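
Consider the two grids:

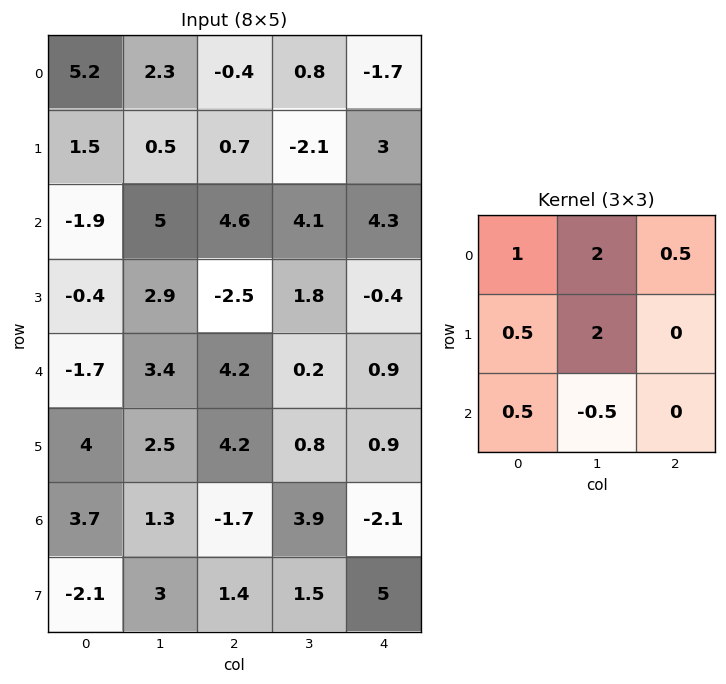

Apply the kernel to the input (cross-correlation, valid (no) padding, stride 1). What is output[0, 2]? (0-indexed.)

-3.25

The receptive field on the input at this output position is [-0.4 0.8 -1.7 / 0.7 -2.1 3 / 4.6 4.1 4.3]. Elementwise product with the kernel and sum: -0.4·1 + 0.8·2 + -1.7·0.5 + 0.7·0.5 + -2.1·2 + 4.6·0.5 + 4.1·-0.5.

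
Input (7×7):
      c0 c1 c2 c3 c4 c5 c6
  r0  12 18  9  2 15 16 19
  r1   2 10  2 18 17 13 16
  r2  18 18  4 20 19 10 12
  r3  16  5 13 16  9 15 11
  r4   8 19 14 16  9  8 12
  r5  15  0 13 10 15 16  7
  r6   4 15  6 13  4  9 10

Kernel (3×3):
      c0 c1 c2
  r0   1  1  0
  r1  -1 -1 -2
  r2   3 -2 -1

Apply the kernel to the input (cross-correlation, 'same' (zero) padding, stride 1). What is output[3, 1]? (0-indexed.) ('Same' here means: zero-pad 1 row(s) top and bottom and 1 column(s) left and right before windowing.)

-39

The receptive field on the zero-padded input at this output position is [18 18 4 / 16 5 13 / 8 19 14]. Elementwise product with the kernel and sum: 18·1 + 18·1 + 16·-1 + 5·-1 + 13·-2 + 8·3 + 19·-2 + 14·-1.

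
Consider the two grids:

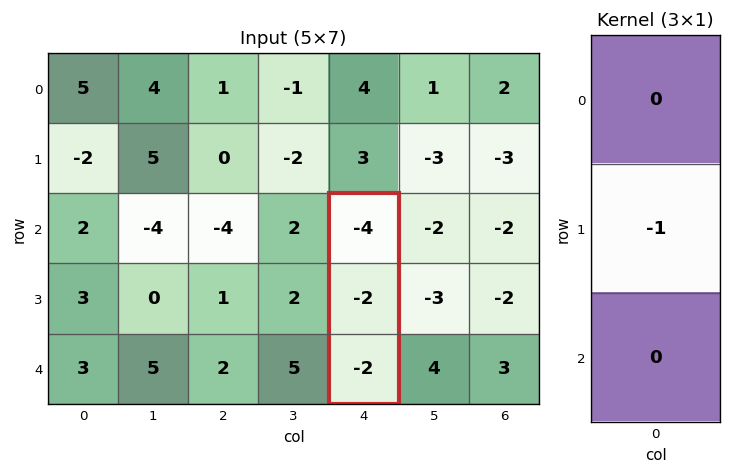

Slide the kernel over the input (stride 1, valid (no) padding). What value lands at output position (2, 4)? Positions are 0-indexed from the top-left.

The receptive field on the input at this output position is [-4 / -2 / -2]. Elementwise product with the kernel and sum: -2·-1.

2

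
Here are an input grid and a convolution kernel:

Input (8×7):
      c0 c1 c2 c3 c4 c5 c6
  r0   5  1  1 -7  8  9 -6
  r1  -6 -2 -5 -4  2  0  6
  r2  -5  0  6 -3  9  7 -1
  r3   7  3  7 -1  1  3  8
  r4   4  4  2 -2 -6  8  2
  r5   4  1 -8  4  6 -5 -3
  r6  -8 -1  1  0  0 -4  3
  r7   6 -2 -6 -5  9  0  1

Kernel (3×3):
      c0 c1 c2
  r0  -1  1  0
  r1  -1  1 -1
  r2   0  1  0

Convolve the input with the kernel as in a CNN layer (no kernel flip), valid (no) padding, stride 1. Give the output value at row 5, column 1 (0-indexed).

-13

The receptive field on the input at this output position is [1 -8 4 / -1 1 0 / -2 -6 -5]. Elementwise product with the kernel and sum: 1·-1 + -8·1 + -1·-1 + 1·1 + 0·-1 + -6·1.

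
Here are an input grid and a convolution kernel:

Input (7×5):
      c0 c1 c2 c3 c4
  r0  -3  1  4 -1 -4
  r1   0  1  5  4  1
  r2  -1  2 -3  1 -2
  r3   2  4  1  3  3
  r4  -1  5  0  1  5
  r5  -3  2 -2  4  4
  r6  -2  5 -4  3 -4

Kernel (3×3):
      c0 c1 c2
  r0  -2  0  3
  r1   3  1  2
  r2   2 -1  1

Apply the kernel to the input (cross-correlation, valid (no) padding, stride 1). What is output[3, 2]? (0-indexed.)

14

The receptive field on the input at this output position is [1 3 3 / 0 1 5 / -2 4 4]. Elementwise product with the kernel and sum: 1·-2 + 3·3 + 0·3 + 1·1 + 5·2 + -2·2 + 4·-1 + 4·1.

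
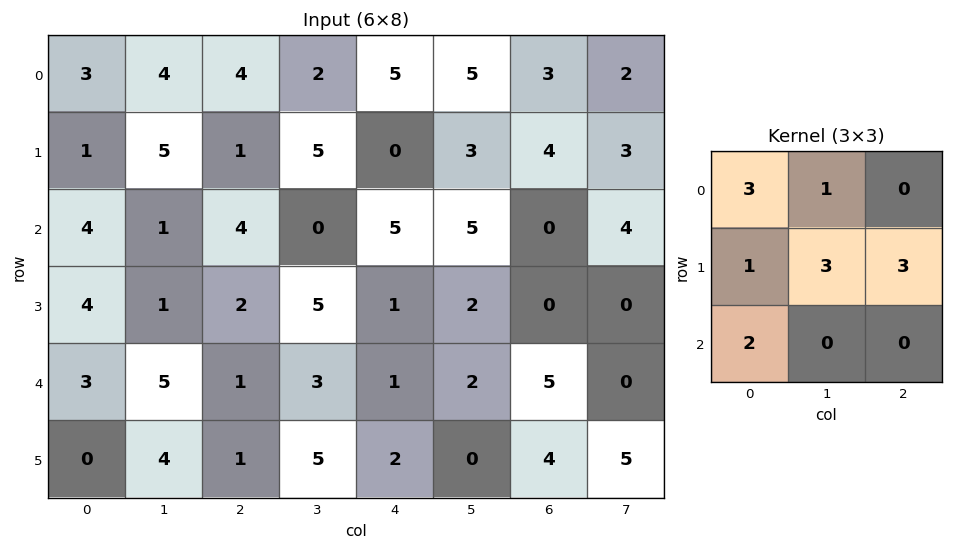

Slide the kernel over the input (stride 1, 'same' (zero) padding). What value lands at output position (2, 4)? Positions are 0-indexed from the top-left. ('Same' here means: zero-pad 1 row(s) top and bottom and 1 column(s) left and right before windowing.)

The receptive field on the zero-padded input at this output position is [5 0 3 / 0 5 5 / 5 1 2]. Elementwise product with the kernel and sum: 5·3 + 0·1 + 0·1 + 5·3 + 5·3 + 5·2.

55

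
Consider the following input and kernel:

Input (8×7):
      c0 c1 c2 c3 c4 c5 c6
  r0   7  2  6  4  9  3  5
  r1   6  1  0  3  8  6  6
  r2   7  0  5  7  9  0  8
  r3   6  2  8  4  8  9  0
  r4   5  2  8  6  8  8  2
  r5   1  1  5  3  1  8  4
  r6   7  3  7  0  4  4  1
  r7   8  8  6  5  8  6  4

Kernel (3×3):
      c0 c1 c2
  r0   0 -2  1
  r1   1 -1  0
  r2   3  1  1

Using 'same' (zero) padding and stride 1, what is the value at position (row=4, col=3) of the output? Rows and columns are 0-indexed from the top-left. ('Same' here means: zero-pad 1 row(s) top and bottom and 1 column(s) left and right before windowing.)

The receptive field on the zero-padded input at this output position is [8 4 8 / 8 6 8 / 5 3 1]. Elementwise product with the kernel and sum: 4·-2 + 8·1 + 8·1 + 6·-1 + 5·3 + 3·1 + 1·1.

21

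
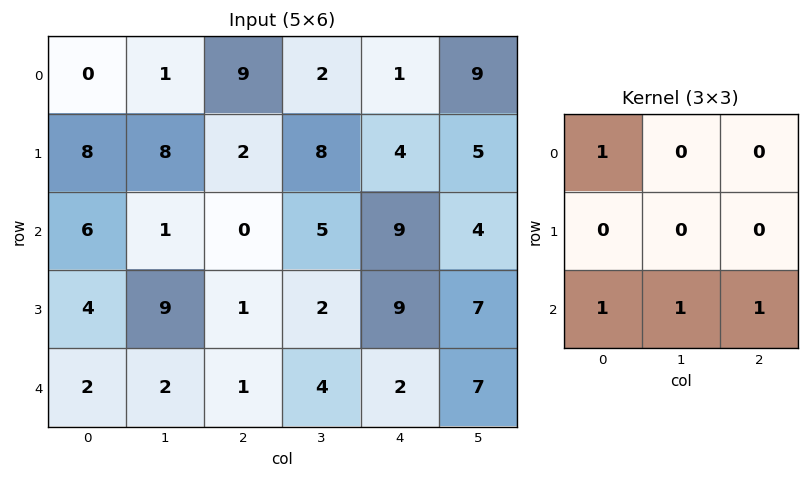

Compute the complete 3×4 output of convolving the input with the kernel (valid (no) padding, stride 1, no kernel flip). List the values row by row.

7 7 23 20
22 20 14 26
11 8 7 18

Output[0,0]: The receptive field on the input at this output position is [0 1 9 / 8 8 2 / 6 1 0]. Elementwise product with the kernel and sum: 0·1 + 6·1 + 1·1 + 0·1.
Output[0,1]: The receptive field on the input at this output position is [1 9 2 / 8 2 8 / 1 0 5]. Elementwise product with the kernel and sum: 1·1 + 1·1 + 0·1 + 5·1.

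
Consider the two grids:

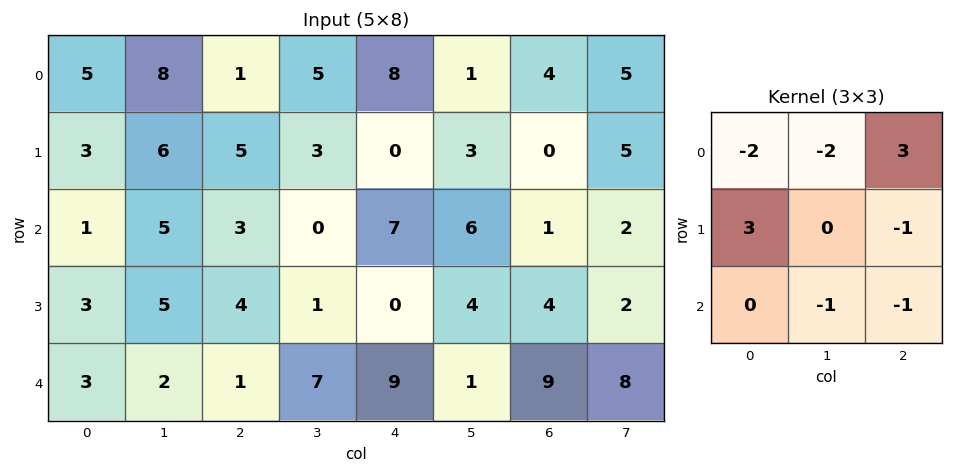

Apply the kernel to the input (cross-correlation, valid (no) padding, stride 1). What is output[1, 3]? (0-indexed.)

The receptive field on the input at this output position is [3 0 3 / 0 7 6 / 1 0 4]. Elementwise product with the kernel and sum: 3·-2 + 0·-2 + 3·3 + 0·3 + 6·-1 + 0·-1 + 4·-1.

-7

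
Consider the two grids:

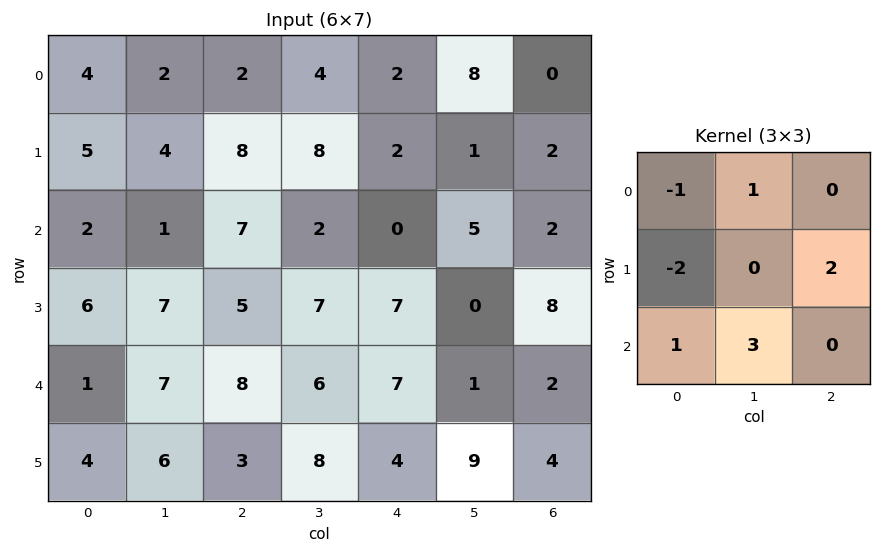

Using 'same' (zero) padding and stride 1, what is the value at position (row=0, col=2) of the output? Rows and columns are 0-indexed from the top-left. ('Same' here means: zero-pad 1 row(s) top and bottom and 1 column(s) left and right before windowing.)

32

The receptive field on the zero-padded input at this output position is [0 0 0 / 2 2 4 / 4 8 8]. Elementwise product with the kernel and sum: 0·-1 + 0·1 + 2·-2 + 4·2 + 4·1 + 8·3.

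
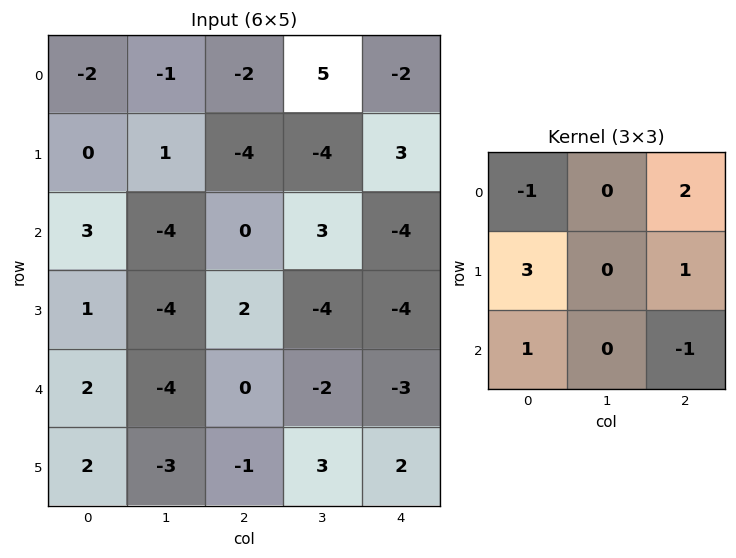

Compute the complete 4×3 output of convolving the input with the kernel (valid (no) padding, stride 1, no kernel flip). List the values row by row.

Output[0,0]: The receptive field on the input at this output position is [-2 -1 -2 / 0 1 -4 / 3 -4 0]. Elementwise product with the kernel and sum: -2·-1 + -2·2 + 0·3 + -4·1 + 3·1 + 0·-1.

-3 3 -7
0 -18 12
4 -8 -3
12 -24 -16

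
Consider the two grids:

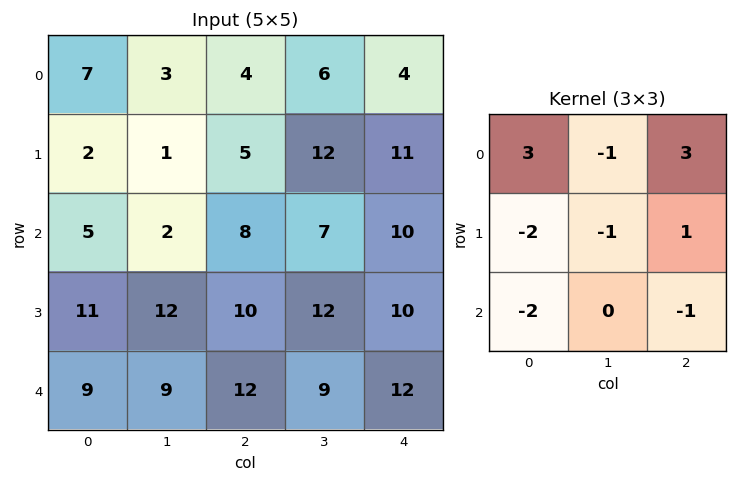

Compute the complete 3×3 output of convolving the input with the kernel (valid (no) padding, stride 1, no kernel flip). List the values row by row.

Output[0,0]: The receptive field on the input at this output position is [7 3 4 / 2 1 5 / 5 2 8]. Elementwise product with the kernel and sum: 7·3 + 3·-1 + 4·3 + 2·-2 + 1·-1 + 5·1 + 5·-2 + 8·-1.

12 17 -19
-16 -7 -7
-17 -30 -11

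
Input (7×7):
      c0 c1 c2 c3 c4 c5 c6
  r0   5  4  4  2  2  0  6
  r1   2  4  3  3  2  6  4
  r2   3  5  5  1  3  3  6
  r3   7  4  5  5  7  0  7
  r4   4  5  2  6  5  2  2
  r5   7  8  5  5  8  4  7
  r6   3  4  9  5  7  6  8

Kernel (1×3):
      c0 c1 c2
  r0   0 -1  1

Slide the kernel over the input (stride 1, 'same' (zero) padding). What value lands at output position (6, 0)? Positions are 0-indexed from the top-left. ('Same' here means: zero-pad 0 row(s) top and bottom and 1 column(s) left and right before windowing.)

1

The receptive field on the zero-padded input at this output position is [0 3 4]. Elementwise product with the kernel and sum: 3·-1 + 4·1.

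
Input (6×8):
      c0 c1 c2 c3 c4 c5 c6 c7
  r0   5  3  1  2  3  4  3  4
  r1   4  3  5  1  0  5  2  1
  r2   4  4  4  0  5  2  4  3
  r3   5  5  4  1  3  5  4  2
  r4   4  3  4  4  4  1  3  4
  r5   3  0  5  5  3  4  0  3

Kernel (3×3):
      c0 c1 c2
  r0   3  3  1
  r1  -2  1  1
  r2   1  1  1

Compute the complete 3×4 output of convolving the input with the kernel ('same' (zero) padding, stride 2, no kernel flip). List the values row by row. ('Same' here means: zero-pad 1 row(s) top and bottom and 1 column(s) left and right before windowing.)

15 6 9 7
33 31 24 36
30 40 26 41

Output[0,0]: The receptive field on the zero-padded input at this output position is [0 0 0 / 0 5 3 / 0 4 3]. Elementwise product with the kernel and sum: 0·3 + 0·3 + 0·1 + 0·-2 + 5·1 + 3·1 + 0·1 + 4·1 + 3·1.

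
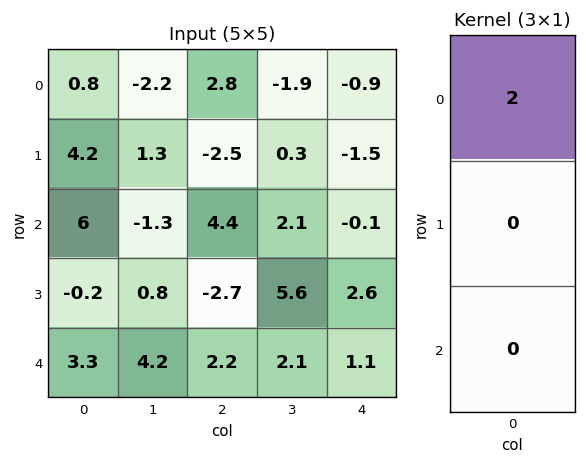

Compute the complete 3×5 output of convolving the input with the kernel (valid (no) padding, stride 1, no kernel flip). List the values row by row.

1.6 -4.4 5.6 -3.8 -1.8
8.4 2.6 -5 0.6 -3
12 -2.6 8.8 4.2 -0.2

Output[0,0]: The receptive field on the input at this output position is [0.8 / 4.2 / 6]. Elementwise product with the kernel and sum: 0.8·2.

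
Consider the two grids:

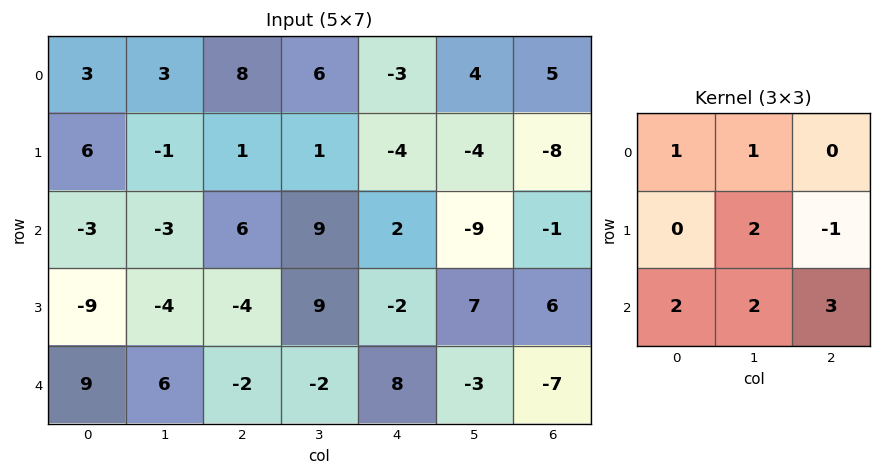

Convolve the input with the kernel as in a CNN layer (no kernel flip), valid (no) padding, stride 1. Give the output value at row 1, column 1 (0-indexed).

14

The receptive field on the input at this output position is [-1 1 1 / -3 6 9 / -4 -4 9]. Elementwise product with the kernel and sum: -1·1 + 1·1 + 6·2 + 9·-1 + -4·2 + -4·2 + 9·3.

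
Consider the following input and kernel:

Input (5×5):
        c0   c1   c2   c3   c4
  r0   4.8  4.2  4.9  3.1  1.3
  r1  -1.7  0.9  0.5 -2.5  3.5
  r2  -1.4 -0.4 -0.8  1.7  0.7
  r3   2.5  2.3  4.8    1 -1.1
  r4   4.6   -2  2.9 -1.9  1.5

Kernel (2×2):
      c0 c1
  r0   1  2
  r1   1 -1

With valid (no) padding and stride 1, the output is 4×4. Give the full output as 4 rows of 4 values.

10.6 14.4 14.1 -0.3
-0.9 2.3 -7 5.5
-2 -4.5 6.4 5.2
13.7 7 11.6 -4.6

Output[0,0]: The receptive field on the input at this output position is [4.8 4.2 / -1.7 0.9]. Elementwise product with the kernel and sum: 4.8·1 + 4.2·2 + -1.7·1 + 0.9·-1.
Output[0,1]: The receptive field on the input at this output position is [4.2 4.9 / 0.9 0.5]. Elementwise product with the kernel and sum: 4.2·1 + 4.9·2 + 0.9·1 + 0.5·-1.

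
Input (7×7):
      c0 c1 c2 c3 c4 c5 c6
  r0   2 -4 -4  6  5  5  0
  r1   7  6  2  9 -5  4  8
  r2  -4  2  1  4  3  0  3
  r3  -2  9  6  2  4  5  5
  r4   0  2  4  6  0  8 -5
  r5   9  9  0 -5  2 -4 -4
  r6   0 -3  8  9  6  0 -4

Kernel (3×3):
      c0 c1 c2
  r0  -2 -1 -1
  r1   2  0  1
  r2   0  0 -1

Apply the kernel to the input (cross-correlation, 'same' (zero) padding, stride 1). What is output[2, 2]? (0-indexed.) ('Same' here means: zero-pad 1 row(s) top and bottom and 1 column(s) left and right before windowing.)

The receptive field on the zero-padded input at this output position is [6 2 9 / 2 1 4 / 9 6 2]. Elementwise product with the kernel and sum: 6·-2 + 2·-1 + 9·-1 + 2·2 + 4·1 + 2·-1.

-17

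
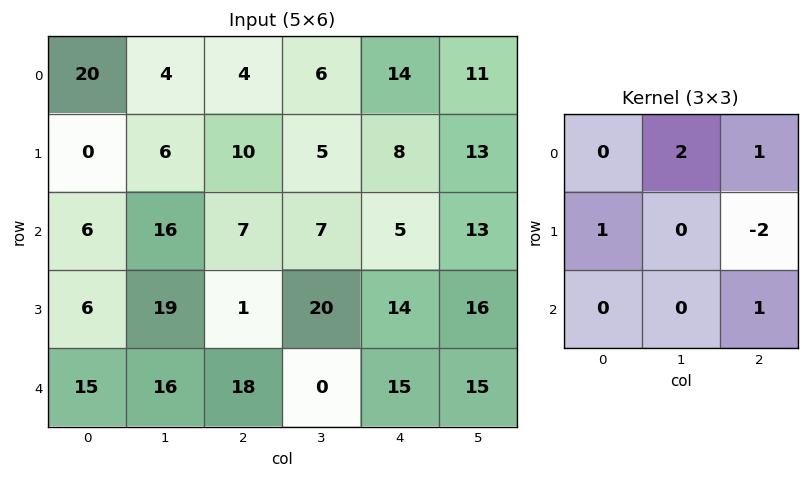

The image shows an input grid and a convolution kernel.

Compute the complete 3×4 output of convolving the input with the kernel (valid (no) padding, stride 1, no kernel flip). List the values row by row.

-1 17 25 31
15 47 29 26
61 0 7 26

Output[0,0]: The receptive field on the input at this output position is [20 4 4 / 0 6 10 / 6 16 7]. Elementwise product with the kernel and sum: 4·2 + 4·1 + 0·1 + 10·-2 + 7·1.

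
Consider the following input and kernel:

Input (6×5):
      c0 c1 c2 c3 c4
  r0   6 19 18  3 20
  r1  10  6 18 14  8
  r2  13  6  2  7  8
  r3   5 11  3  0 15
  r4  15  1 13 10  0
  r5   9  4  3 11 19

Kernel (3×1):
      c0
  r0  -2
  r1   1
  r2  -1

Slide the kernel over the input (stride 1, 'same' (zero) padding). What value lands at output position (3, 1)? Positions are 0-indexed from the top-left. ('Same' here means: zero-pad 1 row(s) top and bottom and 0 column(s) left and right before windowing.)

The receptive field on the zero-padded input at this output position is [6 / 11 / 1]. Elementwise product with the kernel and sum: 6·-2 + 11·1 + 1·-1.

-2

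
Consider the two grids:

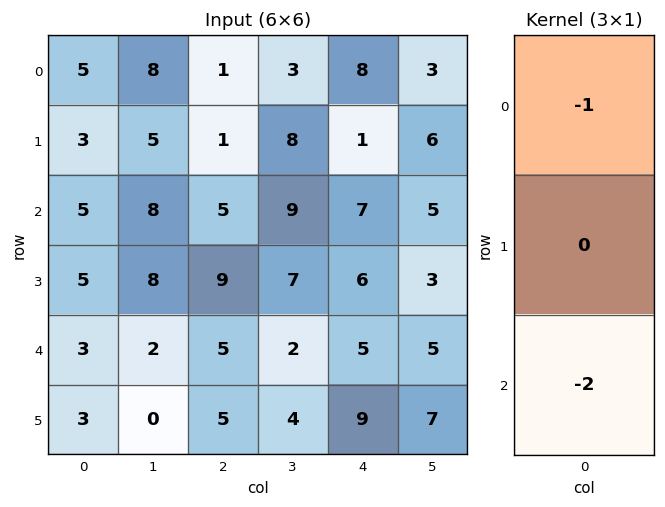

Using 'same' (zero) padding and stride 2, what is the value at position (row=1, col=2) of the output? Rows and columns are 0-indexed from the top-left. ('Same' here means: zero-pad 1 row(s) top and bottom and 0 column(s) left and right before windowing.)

The receptive field on the zero-padded input at this output position is [1 / 7 / 6]. Elementwise product with the kernel and sum: 1·-1 + 6·-2.

-13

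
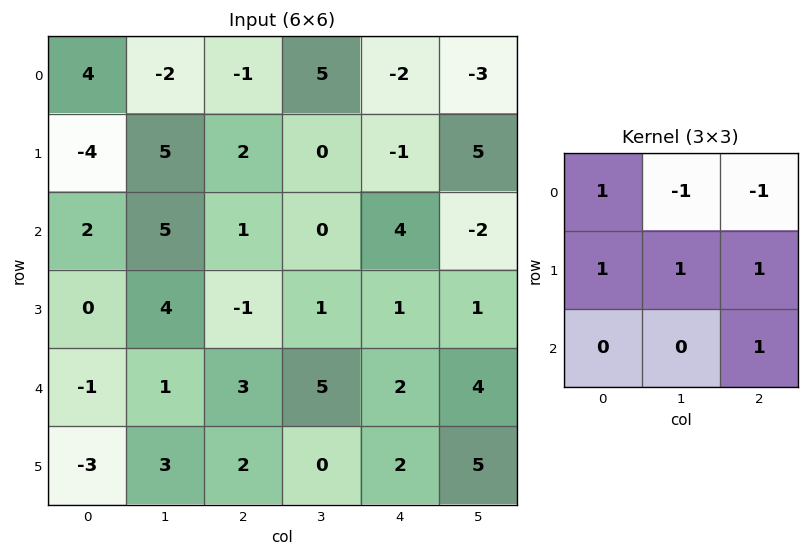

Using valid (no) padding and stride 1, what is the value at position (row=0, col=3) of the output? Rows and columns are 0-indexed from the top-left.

12

The receptive field on the input at this output position is [5 -2 -3 / 0 -1 5 / 0 4 -2]. Elementwise product with the kernel and sum: 5·1 + -2·-1 + -3·-1 + 0·1 + -1·1 + 5·1 + -2·1.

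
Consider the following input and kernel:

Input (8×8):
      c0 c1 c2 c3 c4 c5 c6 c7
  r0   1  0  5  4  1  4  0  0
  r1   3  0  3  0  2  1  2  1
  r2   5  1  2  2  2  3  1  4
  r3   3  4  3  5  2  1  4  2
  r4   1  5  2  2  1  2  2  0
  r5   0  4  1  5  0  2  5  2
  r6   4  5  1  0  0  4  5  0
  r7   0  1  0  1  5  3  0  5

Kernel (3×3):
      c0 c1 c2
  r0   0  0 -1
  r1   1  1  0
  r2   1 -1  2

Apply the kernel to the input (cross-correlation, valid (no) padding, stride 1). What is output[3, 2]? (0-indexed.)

The receptive field on the input at this output position is [3 5 2 / 2 2 1 / 1 5 0]. Elementwise product with the kernel and sum: 2·-1 + 2·1 + 2·1 + 1·1 + 5·-1 + 0·2.

-2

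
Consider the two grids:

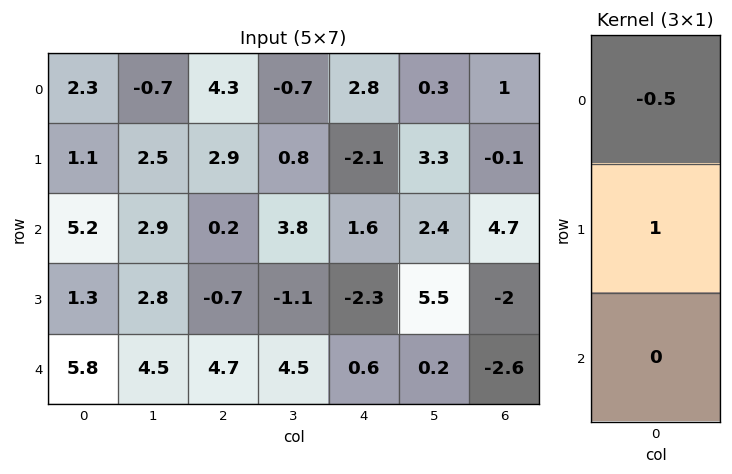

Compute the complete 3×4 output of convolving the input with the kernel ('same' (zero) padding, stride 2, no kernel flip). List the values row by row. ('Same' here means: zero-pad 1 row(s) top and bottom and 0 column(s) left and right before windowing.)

Output[0,0]: The receptive field on the zero-padded input at this output position is [0 / 2.3 / 1.1]. Elementwise product with the kernel and sum: 0·-0.5 + 2.3·1.

2.3 4.3 2.8 1
4.65 -1.25 2.65 4.75
5.15 5.05 1.75 -1.6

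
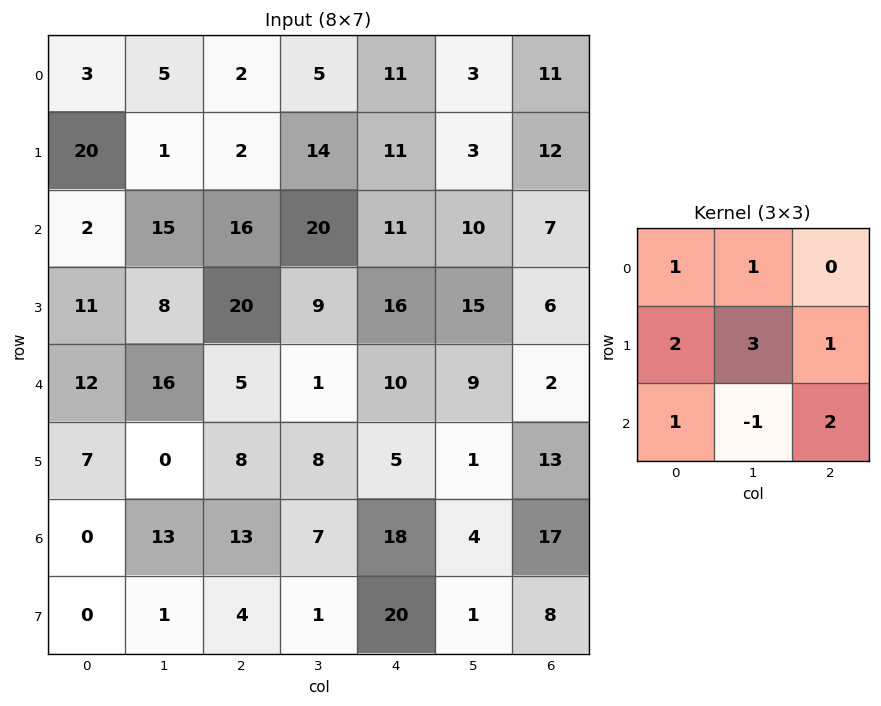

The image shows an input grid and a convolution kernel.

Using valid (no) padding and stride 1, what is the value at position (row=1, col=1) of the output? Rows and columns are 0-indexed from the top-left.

107

The receptive field on the input at this output position is [1 2 14 / 15 16 20 / 8 20 9]. Elementwise product with the kernel and sum: 1·1 + 2·1 + 15·2 + 16·3 + 20·1 + 8·1 + 20·-1 + 9·2.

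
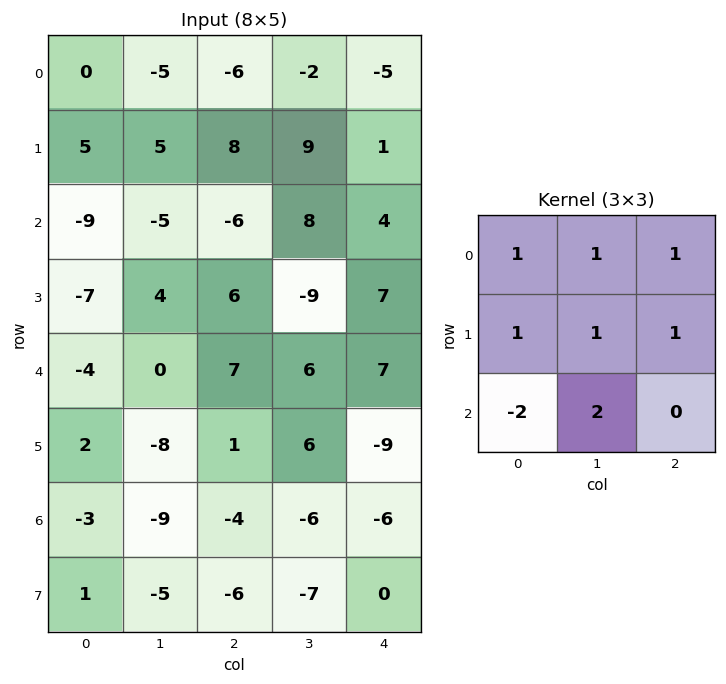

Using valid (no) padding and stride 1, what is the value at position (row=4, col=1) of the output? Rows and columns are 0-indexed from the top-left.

The receptive field on the input at this output position is [0 7 6 / -8 1 6 / -9 -4 -6]. Elementwise product with the kernel and sum: 0·1 + 7·1 + 6·1 + -8·1 + 1·1 + 6·1 + -9·-2 + -4·2.

22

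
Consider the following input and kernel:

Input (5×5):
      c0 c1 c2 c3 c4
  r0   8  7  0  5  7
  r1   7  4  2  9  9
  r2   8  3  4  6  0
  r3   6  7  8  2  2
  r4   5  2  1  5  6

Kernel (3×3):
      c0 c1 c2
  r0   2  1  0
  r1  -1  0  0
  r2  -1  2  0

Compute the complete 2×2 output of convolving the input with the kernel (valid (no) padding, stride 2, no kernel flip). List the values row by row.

Output[0,0]: The receptive field on the input at this output position is [8 7 0 / 7 4 2 / 8 3 4]. Elementwise product with the kernel and sum: 8·2 + 7·1 + 7·-1 + 8·-1 + 3·2.
Output[0,1]: The receptive field on the input at this output position is [0 5 7 / 2 9 9 / 4 6 0]. Elementwise product with the kernel and sum: 0·2 + 5·1 + 2·-1 + 4·-1 + 6·2.

14 11
12 15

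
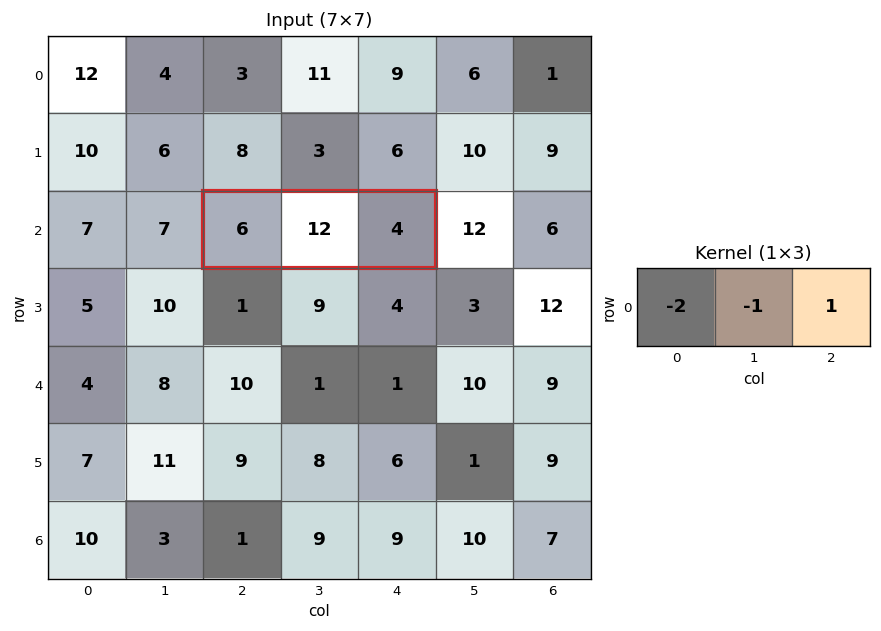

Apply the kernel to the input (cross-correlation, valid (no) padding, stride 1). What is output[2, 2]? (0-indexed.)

-20

The receptive field on the input at this output position is [6 12 4]. Elementwise product with the kernel and sum: 6·-2 + 12·-1 + 4·1.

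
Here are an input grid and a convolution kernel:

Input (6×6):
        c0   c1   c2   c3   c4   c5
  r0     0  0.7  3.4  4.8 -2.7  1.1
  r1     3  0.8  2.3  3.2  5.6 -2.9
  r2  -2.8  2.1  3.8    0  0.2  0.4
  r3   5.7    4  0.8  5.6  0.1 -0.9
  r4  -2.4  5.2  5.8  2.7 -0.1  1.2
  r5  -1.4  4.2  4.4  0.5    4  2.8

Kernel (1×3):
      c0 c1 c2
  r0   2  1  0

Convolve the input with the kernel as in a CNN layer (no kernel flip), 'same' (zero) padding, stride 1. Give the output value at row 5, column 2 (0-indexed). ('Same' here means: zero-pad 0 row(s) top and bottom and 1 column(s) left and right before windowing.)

The receptive field on the zero-padded input at this output position is [4.2 4.4 0.5]. Elementwise product with the kernel and sum: 4.2·2 + 4.4·1.

12.8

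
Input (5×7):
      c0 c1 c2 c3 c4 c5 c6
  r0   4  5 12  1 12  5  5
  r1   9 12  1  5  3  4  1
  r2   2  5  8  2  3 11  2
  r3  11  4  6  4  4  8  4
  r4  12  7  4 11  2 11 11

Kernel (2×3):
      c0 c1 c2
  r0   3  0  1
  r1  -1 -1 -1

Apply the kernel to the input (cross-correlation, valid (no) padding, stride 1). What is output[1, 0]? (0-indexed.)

The receptive field on the input at this output position is [9 12 1 / 2 5 8]. Elementwise product with the kernel and sum: 9·3 + 1·1 + 2·-1 + 5·-1 + 8·-1.

13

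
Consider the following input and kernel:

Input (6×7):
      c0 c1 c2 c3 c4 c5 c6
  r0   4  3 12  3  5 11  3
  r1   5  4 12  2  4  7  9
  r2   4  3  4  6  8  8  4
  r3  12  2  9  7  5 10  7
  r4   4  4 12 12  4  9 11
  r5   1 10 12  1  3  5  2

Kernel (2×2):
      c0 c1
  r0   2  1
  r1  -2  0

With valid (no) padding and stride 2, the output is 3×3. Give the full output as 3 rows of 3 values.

Output[0,0]: The receptive field on the input at this output position is [4 3 / 5 4]. Elementwise product with the kernel and sum: 4·2 + 3·1 + 5·-2.

1 3 13
-13 -4 14
10 12 11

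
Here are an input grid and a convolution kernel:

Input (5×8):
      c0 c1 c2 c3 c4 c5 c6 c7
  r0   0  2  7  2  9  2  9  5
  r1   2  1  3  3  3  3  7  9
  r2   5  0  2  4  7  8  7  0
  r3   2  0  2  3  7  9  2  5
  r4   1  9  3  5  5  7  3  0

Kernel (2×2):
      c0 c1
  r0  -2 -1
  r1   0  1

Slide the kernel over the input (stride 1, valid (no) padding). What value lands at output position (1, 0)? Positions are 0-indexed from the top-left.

-5

The receptive field on the input at this output position is [2 1 / 5 0]. Elementwise product with the kernel and sum: 2·-2 + 1·-1 + 0·1.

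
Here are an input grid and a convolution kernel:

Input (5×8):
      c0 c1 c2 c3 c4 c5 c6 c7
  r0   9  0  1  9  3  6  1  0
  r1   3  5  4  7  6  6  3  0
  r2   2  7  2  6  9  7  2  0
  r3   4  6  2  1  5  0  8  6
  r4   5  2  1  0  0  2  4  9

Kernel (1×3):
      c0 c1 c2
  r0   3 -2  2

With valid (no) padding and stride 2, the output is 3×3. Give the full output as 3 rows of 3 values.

29 -9 -1
-4 12 17
13 3 4

Output[0,0]: The receptive field on the input at this output position is [9 0 1]. Elementwise product with the kernel and sum: 9·3 + 0·-2 + 1·2.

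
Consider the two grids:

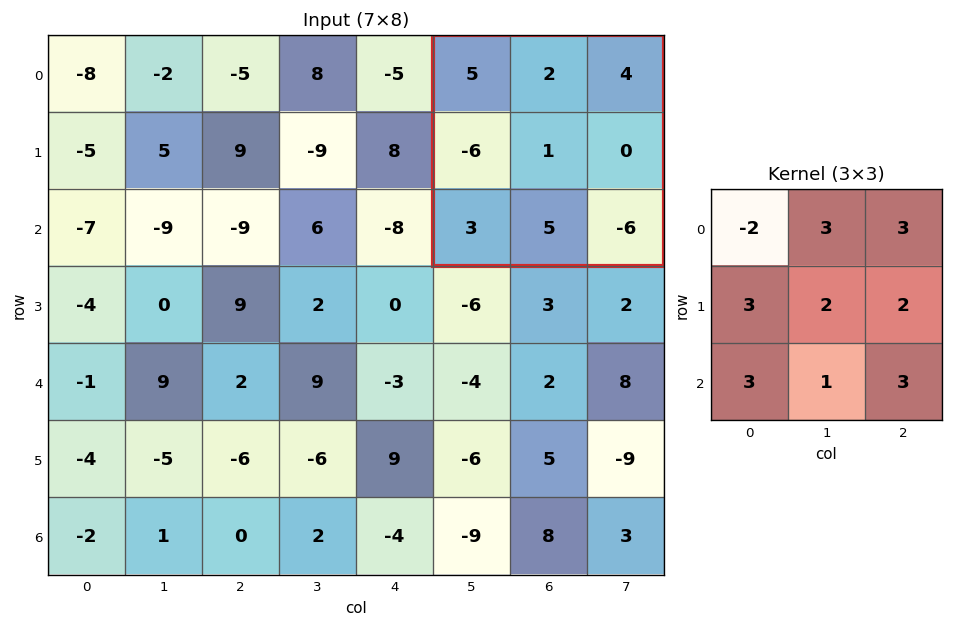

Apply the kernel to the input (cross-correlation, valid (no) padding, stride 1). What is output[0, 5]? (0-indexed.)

The receptive field on the input at this output position is [5 2 4 / -6 1 0 / 3 5 -6]. Elementwise product with the kernel and sum: 5·-2 + 2·3 + 4·3 + -6·3 + 1·2 + 0·2 + 3·3 + 5·1 + -6·3.

-12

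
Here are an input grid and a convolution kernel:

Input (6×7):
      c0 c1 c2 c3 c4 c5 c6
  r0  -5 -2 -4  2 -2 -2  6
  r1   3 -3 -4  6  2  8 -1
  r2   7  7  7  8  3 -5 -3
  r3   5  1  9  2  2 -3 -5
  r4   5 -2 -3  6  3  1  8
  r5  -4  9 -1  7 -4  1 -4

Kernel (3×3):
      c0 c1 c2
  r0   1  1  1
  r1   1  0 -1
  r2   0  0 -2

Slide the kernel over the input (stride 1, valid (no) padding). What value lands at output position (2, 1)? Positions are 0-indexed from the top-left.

9

The receptive field on the input at this output position is [7 7 8 / 1 9 2 / -2 -3 6]. Elementwise product with the kernel and sum: 7·1 + 7·1 + 8·1 + 1·1 + 2·-1 + 6·-2.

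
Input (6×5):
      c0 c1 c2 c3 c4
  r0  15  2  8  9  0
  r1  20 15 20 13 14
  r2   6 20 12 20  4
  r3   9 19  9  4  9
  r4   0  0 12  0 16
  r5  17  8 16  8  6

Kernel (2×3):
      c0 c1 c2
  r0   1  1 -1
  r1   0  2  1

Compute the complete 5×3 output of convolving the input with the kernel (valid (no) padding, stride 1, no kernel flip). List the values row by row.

59 54 57
67 66 63
61 34 45
31 48 20
20 52 18

Output[0,0]: The receptive field on the input at this output position is [15 2 8 / 20 15 20]. Elementwise product with the kernel and sum: 15·1 + 2·1 + 8·-1 + 15·2 + 20·1.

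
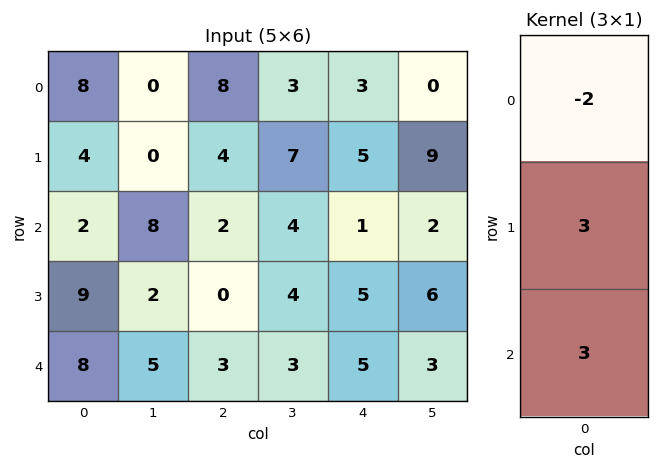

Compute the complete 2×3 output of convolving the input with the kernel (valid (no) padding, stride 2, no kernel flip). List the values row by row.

2 2 12
47 5 28

Output[0,0]: The receptive field on the input at this output position is [8 / 4 / 2]. Elementwise product with the kernel and sum: 8·-2 + 4·3 + 2·3.
Output[0,1]: The receptive field on the input at this output position is [8 / 4 / 2]. Elementwise product with the kernel and sum: 8·-2 + 4·3 + 2·3.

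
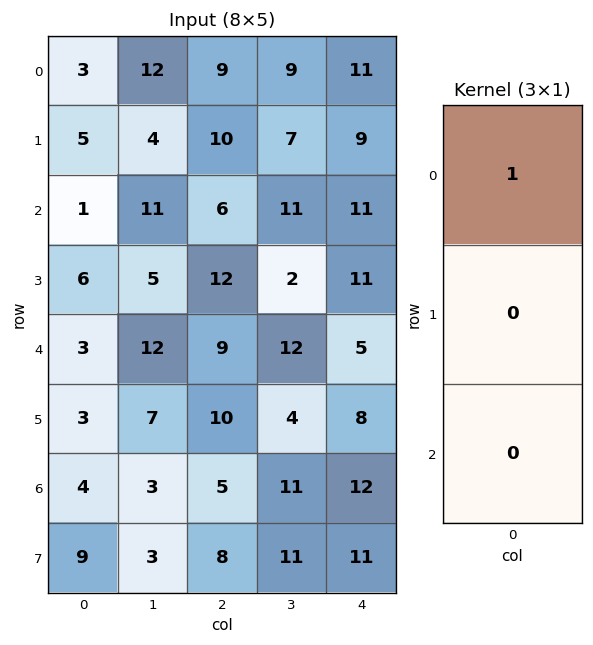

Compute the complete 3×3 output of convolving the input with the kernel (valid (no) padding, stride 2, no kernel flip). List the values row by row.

Output[0,0]: The receptive field on the input at this output position is [3 / 5 / 1]. Elementwise product with the kernel and sum: 3·1.
Output[0,1]: The receptive field on the input at this output position is [9 / 10 / 6]. Elementwise product with the kernel and sum: 9·1.

3 9 11
1 6 11
3 9 5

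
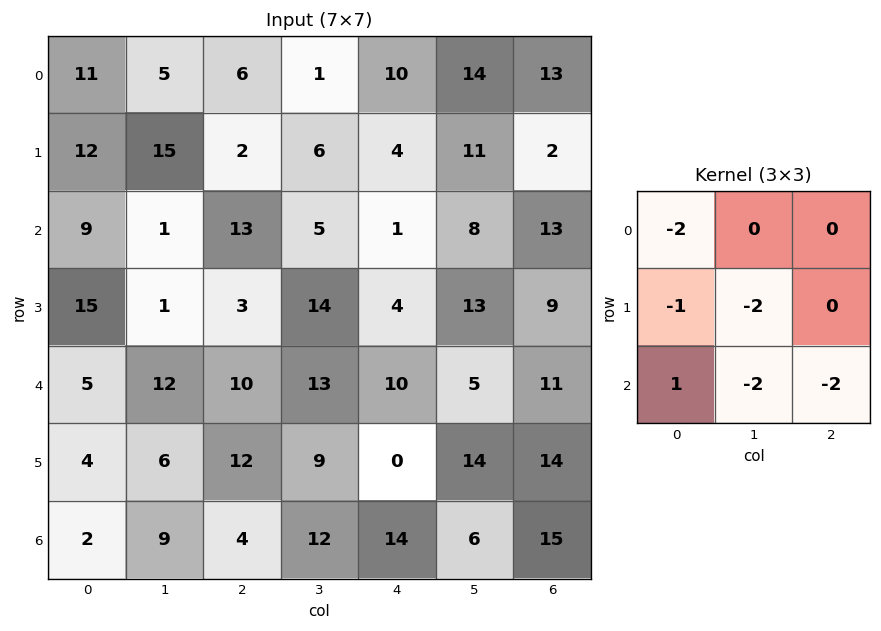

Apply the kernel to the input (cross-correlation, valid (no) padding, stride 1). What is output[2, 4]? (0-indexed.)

The receptive field on the input at this output position is [1 8 13 / 4 13 9 / 10 5 11]. Elementwise product with the kernel and sum: 1·-2 + 4·-1 + 13·-2 + 10·1 + 5·-2 + 11·-2.

-54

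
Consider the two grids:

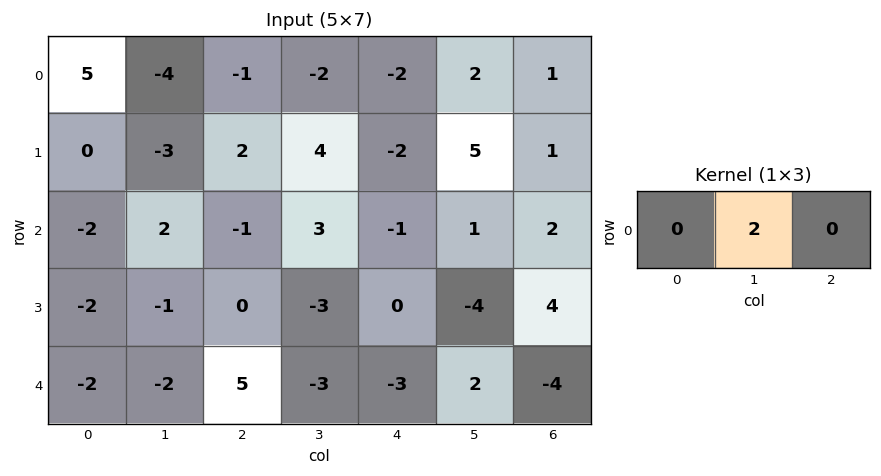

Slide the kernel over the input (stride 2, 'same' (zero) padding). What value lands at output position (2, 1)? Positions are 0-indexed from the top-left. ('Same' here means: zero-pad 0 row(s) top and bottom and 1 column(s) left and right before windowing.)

10

The receptive field on the zero-padded input at this output position is [-2 5 -3]. Elementwise product with the kernel and sum: 5·2.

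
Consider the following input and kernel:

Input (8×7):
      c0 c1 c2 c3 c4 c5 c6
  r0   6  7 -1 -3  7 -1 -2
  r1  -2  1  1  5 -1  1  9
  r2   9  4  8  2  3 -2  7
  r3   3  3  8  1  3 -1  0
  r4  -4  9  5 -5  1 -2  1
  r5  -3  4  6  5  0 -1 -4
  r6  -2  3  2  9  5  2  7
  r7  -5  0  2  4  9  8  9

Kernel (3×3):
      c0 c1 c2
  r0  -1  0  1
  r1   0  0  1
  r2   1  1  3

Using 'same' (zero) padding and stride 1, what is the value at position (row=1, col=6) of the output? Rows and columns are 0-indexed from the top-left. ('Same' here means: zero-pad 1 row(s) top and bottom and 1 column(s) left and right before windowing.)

6

The receptive field on the zero-padded input at this output position is [-1 -2 0 / 1 9 0 / -2 7 0]. Elementwise product with the kernel and sum: -1·-1 + 0·1 + 0·1 + -2·1 + 7·1 + 0·3.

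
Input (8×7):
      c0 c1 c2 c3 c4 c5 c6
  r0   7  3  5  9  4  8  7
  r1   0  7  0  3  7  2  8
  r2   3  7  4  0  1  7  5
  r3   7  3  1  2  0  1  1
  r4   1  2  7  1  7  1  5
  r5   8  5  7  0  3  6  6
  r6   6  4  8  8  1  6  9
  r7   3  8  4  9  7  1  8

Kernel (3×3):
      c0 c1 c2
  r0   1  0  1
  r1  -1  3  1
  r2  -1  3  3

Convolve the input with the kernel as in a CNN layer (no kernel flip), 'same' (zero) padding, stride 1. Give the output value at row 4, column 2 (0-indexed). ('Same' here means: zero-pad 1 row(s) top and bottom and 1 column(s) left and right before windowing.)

The receptive field on the zero-padded input at this output position is [3 1 2 / 2 7 1 / 5 7 0]. Elementwise product with the kernel and sum: 3·1 + 2·1 + 2·-1 + 7·3 + 1·1 + 5·-1 + 7·3 + 0·3.

41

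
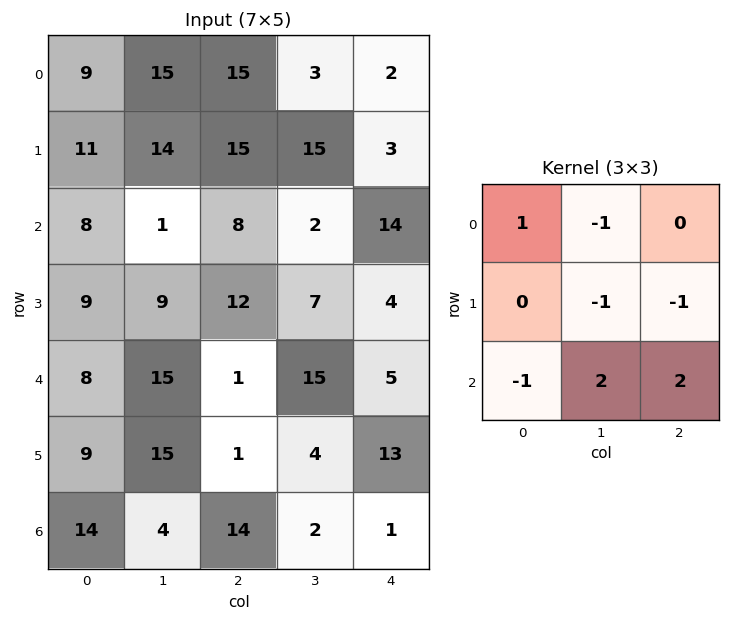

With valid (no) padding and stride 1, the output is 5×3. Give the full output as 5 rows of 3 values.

-25 -11 18
21 18 -6
10 -9 34
7 -24 18
-1 37 -39

Output[0,0]: The receptive field on the input at this output position is [9 15 15 / 11 14 15 / 8 1 8]. Elementwise product with the kernel and sum: 9·1 + 15·-1 + 14·-1 + 15·-1 + 8·-1 + 1·2 + 8·2.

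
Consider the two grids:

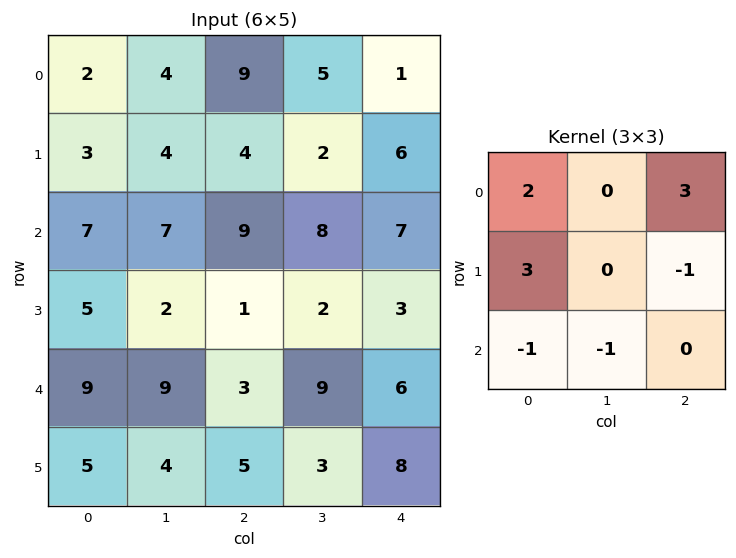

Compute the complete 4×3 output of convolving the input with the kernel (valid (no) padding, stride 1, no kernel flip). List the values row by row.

Output[0,0]: The receptive field on the input at this output position is [2 4 9 / 3 4 4 / 7 7 9]. Elementwise product with the kernel and sum: 2·2 + 9·3 + 3·3 + 4·-1 + 7·-1 + 7·-1.
Output[0,1]: The receptive field on the input at this output position is [4 9 5 / 4 4 2 / 7 9 8]. Elementwise product with the kernel and sum: 4·2 + 5·3 + 4·3 + 2·-1 + 7·-1 + 9·-1.

22 17 10
23 24 43
37 30 27
28 19 6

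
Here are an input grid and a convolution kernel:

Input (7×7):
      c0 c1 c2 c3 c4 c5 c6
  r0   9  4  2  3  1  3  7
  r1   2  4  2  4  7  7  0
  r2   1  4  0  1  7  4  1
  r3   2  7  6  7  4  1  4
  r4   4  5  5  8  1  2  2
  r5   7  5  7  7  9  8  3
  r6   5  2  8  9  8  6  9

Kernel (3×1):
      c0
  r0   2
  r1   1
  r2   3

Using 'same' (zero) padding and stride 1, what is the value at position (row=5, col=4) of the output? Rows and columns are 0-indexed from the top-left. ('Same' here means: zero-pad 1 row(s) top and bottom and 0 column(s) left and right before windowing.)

35

The receptive field on the zero-padded input at this output position is [1 / 9 / 8]. Elementwise product with the kernel and sum: 1·2 + 9·1 + 8·3.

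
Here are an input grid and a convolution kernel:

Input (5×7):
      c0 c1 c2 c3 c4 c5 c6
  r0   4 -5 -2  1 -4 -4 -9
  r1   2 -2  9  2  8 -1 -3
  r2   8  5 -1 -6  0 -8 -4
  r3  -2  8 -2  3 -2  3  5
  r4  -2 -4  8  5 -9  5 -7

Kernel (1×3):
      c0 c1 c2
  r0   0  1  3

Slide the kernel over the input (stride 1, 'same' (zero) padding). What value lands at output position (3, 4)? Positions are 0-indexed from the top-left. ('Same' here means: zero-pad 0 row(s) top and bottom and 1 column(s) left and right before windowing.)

7

The receptive field on the zero-padded input at this output position is [3 -2 3]. Elementwise product with the kernel and sum: -2·1 + 3·3.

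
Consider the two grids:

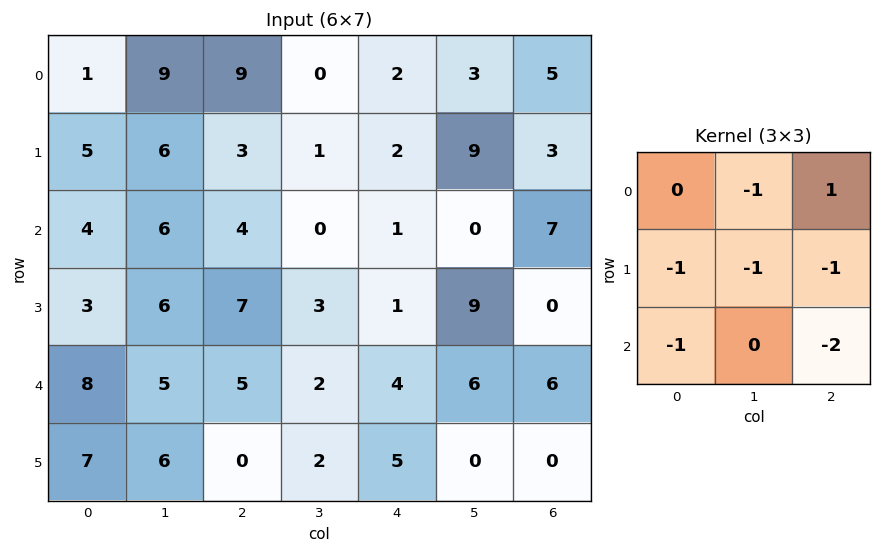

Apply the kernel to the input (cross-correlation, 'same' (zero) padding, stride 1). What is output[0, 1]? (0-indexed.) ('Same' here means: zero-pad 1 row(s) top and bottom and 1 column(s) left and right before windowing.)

The receptive field on the zero-padded input at this output position is [0 0 0 / 1 9 9 / 5 6 3]. Elementwise product with the kernel and sum: 0·-1 + 0·1 + 1·-1 + 9·-1 + 9·-1 + 5·-1 + 3·-2.

-30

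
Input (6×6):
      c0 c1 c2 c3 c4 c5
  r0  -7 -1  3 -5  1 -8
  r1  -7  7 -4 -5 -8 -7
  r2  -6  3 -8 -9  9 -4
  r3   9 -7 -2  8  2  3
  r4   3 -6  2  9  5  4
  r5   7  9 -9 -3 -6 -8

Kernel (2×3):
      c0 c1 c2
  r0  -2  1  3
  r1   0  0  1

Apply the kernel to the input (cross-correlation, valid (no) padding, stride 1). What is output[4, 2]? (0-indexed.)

The receptive field on the input at this output position is [2 9 5 / -9 -3 -6]. Elementwise product with the kernel and sum: 2·-2 + 9·1 + 5·3 + -6·1.

14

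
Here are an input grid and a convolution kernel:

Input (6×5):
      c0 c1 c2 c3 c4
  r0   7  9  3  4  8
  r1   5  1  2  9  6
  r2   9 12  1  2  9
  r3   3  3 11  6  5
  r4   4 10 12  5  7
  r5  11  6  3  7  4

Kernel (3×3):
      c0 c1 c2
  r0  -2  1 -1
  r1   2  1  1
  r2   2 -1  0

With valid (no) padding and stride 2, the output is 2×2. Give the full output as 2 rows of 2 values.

Output[0,0]: The receptive field on the input at this output position is [7 9 3 / 5 1 2 / 9 12 1]. Elementwise product with the kernel and sum: 7·-2 + 9·1 + 3·-1 + 5·2 + 1·1 + 2·1 + 9·2 + 12·-1.

11 9
11 43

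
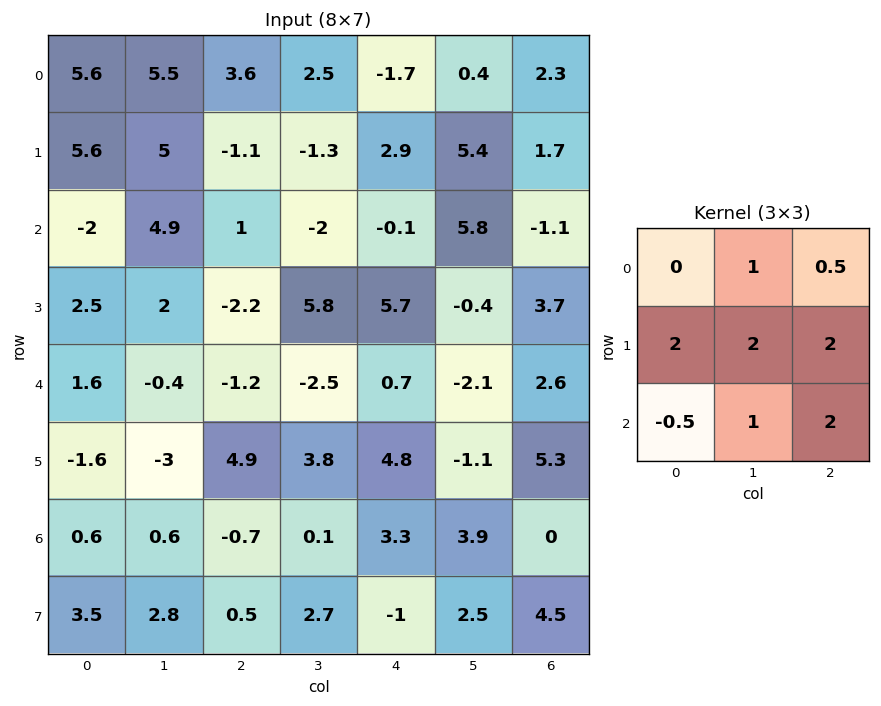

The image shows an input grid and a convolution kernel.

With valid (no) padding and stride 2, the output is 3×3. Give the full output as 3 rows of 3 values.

34.2 -0.05 25.2
6.4 16.05 26
-1.5 31.9 19.45

Output[0,0]: The receptive field on the input at this output position is [5.6 5.5 3.6 / 5.6 5 -1.1 / -2 4.9 1]. Elementwise product with the kernel and sum: 5.5·1 + 3.6·0.5 + 5.6·2 + 5·2 + -1.1·2 + -2·-0.5 + 4.9·1 + 1·2.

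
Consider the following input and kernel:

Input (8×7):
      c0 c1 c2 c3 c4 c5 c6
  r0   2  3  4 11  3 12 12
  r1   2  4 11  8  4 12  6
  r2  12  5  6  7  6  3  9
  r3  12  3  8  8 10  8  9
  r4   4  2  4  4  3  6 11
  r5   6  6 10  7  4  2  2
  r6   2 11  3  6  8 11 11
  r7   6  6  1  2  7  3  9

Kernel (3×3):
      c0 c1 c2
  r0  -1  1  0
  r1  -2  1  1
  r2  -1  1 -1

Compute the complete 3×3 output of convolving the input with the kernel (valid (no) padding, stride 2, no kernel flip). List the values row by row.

-1 -8 7
-26 0 -14
8 -14 -9

Output[0,0]: The receptive field on the input at this output position is [2 3 4 / 2 4 11 / 12 5 6]. Elementwise product with the kernel and sum: 2·-1 + 3·1 + 2·-2 + 4·1 + 11·1 + 12·-1 + 5·1 + 6·-1.
Output[0,1]: The receptive field on the input at this output position is [4 11 3 / 11 8 4 / 6 7 6]. Elementwise product with the kernel and sum: 4·-1 + 11·1 + 11·-2 + 8·1 + 4·1 + 6·-1 + 7·1 + 6·-1.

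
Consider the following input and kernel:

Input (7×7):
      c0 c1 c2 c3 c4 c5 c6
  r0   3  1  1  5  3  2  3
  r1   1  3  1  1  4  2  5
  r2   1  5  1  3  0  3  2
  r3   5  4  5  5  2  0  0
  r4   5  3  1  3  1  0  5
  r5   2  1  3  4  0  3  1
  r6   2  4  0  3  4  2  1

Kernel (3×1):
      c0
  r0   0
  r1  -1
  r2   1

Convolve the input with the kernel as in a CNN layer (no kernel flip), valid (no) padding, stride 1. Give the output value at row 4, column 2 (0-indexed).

-3

The receptive field on the input at this output position is [1 / 3 / 0]. Elementwise product with the kernel and sum: 3·-1 + 0·1.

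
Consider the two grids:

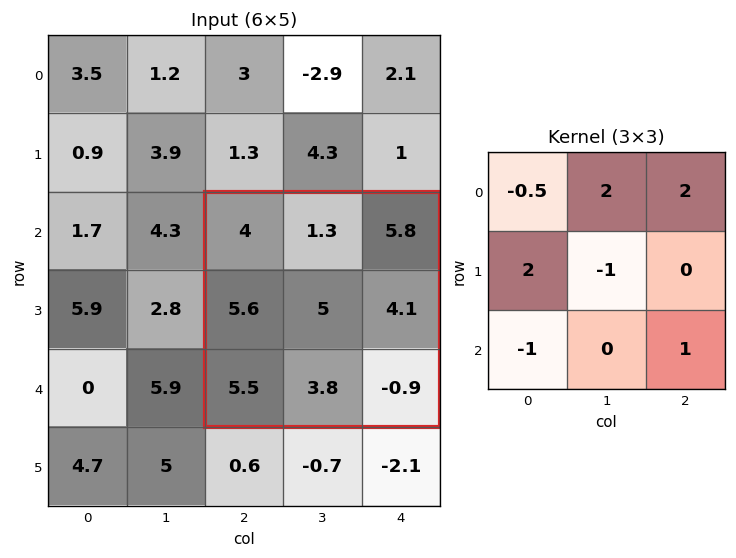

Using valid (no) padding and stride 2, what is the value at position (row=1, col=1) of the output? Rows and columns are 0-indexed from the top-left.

The receptive field on the input at this output position is [4 1.3 5.8 / 5.6 5 4.1 / 5.5 3.8 -0.9]. Elementwise product with the kernel and sum: 4·-0.5 + 1.3·2 + 5.8·2 + 5.6·2 + 5·-1 + 5.5·-1 + -0.9·1.

12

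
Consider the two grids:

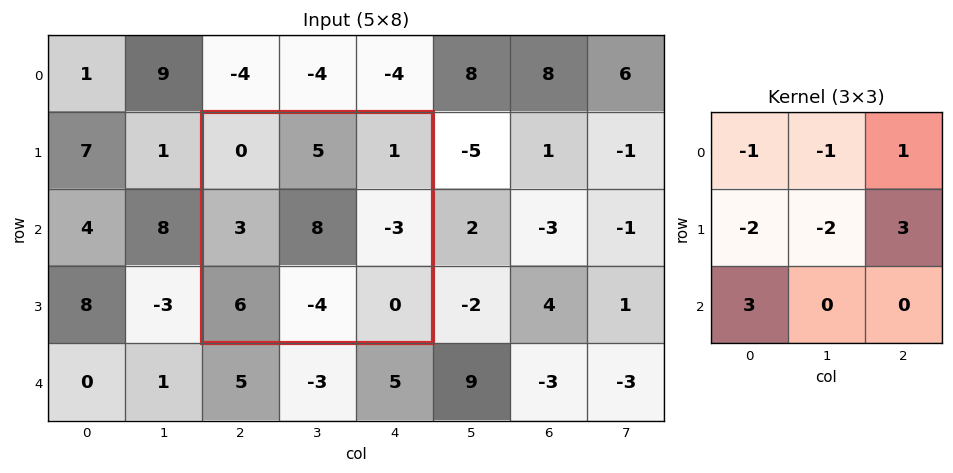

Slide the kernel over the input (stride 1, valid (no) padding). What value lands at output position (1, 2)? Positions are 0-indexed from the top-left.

The receptive field on the input at this output position is [0 5 1 / 3 8 -3 / 6 -4 0]. Elementwise product with the kernel and sum: 0·-1 + 5·-1 + 1·1 + 3·-2 + 8·-2 + -3·3 + 6·3.

-17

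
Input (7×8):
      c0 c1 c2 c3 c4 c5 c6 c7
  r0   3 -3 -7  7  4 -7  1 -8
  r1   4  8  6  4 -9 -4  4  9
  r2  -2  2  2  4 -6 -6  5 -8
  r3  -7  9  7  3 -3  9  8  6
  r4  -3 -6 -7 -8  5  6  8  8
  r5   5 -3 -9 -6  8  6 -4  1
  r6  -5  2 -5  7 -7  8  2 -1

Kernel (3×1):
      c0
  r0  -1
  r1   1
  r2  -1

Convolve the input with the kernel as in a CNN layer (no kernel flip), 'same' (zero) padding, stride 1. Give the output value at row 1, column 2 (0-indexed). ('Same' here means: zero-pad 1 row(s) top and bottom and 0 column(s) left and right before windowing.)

The receptive field on the zero-padded input at this output position is [-7 / 6 / 2]. Elementwise product with the kernel and sum: -7·-1 + 6·1 + 2·-1.

11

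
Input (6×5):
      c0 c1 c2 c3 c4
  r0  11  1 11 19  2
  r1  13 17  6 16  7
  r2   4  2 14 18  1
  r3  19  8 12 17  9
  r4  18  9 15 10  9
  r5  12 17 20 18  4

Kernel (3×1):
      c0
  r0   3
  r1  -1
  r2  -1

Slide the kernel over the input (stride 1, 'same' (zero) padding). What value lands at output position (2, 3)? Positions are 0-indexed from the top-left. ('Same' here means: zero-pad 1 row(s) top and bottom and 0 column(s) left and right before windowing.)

13

The receptive field on the zero-padded input at this output position is [16 / 18 / 17]. Elementwise product with the kernel and sum: 16·3 + 18·-1 + 17·-1.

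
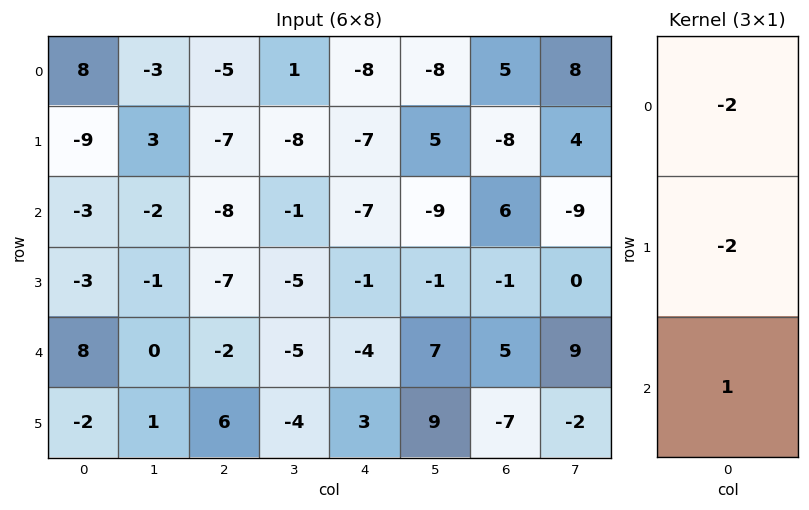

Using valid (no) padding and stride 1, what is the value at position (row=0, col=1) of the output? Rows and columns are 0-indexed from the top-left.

The receptive field on the input at this output position is [-3 / 3 / -2]. Elementwise product with the kernel and sum: -3·-2 + 3·-2 + -2·1.

-2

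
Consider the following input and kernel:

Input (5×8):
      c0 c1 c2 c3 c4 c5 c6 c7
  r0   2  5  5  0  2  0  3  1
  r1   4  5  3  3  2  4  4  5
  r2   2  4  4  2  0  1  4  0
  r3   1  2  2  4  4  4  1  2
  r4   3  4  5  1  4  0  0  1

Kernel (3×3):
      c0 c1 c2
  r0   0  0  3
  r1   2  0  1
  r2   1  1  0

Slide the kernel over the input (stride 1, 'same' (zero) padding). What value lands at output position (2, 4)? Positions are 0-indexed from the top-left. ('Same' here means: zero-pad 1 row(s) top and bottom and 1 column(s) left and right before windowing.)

25

The receptive field on the zero-padded input at this output position is [3 2 4 / 2 0 1 / 4 4 4]. Elementwise product with the kernel and sum: 4·3 + 2·2 + 1·1 + 4·1 + 4·1.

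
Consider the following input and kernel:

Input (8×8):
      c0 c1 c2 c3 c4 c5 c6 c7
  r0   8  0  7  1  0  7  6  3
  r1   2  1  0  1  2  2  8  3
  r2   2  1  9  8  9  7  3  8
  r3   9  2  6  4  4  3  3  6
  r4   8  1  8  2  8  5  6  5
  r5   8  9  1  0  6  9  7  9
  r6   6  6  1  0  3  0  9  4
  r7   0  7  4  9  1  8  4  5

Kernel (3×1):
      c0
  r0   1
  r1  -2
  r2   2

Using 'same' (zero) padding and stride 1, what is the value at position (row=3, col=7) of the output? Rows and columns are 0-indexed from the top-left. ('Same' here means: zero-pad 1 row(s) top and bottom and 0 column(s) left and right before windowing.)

6

The receptive field on the zero-padded input at this output position is [8 / 6 / 5]. Elementwise product with the kernel and sum: 8·1 + 6·-2 + 5·2.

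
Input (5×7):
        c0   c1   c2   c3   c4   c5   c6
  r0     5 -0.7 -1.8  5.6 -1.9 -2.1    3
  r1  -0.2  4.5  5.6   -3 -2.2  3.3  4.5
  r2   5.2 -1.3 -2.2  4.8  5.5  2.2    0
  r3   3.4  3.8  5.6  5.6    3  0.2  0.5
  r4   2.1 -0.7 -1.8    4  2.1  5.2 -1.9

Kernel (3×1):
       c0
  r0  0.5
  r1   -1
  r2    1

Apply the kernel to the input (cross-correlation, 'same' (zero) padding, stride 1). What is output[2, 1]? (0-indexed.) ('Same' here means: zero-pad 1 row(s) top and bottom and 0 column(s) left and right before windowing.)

7.35

The receptive field on the zero-padded input at this output position is [4.5 / -1.3 / 3.8]. Elementwise product with the kernel and sum: 4.5·0.5 + -1.3·-1 + 3.8·1.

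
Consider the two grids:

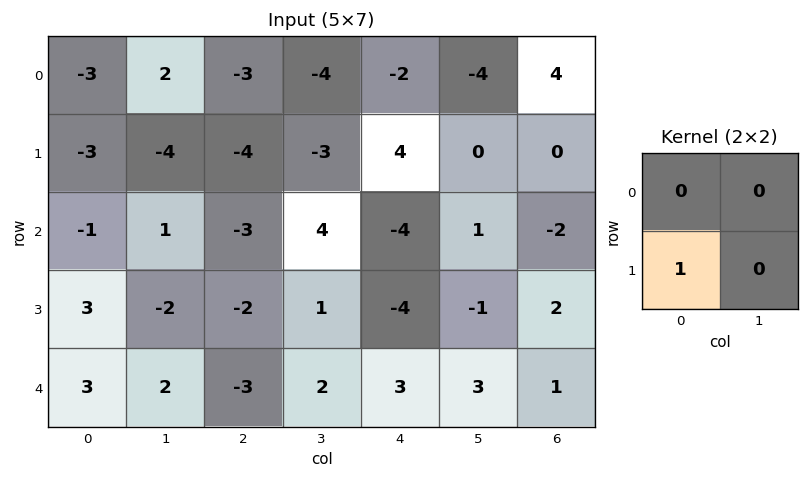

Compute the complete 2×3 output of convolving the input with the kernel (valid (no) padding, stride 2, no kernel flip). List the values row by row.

-3 -4 4
3 -2 -4

Output[0,0]: The receptive field on the input at this output position is [-3 2 / -3 -4]. Elementwise product with the kernel and sum: -3·1.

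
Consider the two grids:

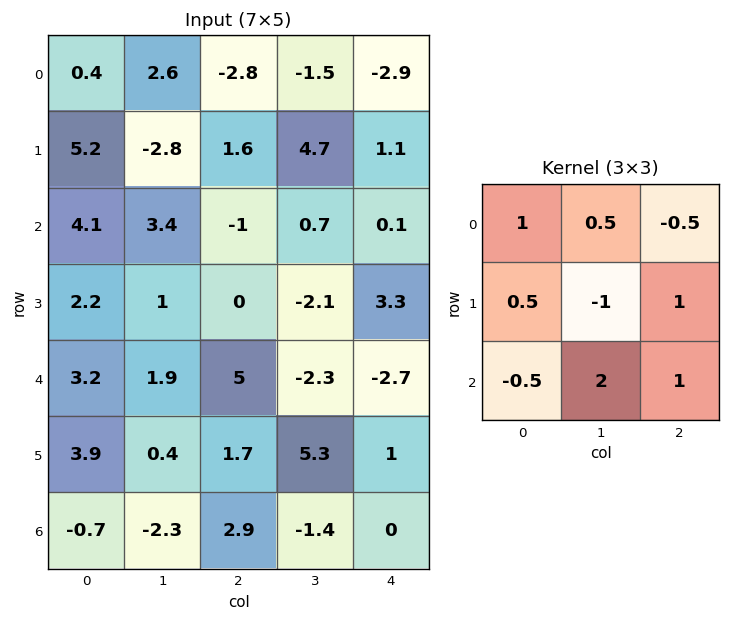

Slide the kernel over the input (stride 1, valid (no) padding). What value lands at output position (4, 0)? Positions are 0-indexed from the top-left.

The receptive field on the input at this output position is [3.2 1.9 5 / 3.9 0.4 1.7 / -0.7 -2.3 2.9]. Elementwise product with the kernel and sum: 3.2·1 + 1.9·0.5 + 5·-0.5 + 3.9·0.5 + 0.4·-1 + 1.7·1 + -0.7·-0.5 + -2.3·2 + 2.9·1.

3.55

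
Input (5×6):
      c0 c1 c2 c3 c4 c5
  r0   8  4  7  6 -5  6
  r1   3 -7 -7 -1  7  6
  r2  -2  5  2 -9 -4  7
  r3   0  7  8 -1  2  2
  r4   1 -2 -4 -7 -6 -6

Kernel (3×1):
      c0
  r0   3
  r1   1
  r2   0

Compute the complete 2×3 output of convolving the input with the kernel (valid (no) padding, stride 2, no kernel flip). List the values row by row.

Output[0,0]: The receptive field on the input at this output position is [8 / 3 / -2]. Elementwise product with the kernel and sum: 8·3 + 3·1.
Output[0,1]: The receptive field on the input at this output position is [7 / -7 / 2]. Elementwise product with the kernel and sum: 7·3 + -7·1.

27 14 -8
-6 14 -10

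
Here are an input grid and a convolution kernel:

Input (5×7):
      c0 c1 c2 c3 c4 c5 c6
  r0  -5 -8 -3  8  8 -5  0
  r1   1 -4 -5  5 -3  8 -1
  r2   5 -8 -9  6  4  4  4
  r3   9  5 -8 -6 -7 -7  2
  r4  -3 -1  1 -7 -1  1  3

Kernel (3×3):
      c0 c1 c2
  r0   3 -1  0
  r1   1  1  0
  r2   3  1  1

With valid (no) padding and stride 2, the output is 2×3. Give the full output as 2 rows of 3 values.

-12 -34 54
28 -52 -5

Output[0,0]: The receptive field on the input at this output position is [-5 -8 -3 / 1 -4 -5 / 5 -8 -9]. Elementwise product with the kernel and sum: -5·3 + -8·-1 + 1·1 + -4·1 + 5·3 + -8·1 + -9·1.
Output[0,1]: The receptive field on the input at this output position is [-3 8 8 / -5 5 -3 / -9 6 4]. Elementwise product with the kernel and sum: -3·3 + 8·-1 + -5·1 + 5·1 + -9·3 + 6·1 + 4·1.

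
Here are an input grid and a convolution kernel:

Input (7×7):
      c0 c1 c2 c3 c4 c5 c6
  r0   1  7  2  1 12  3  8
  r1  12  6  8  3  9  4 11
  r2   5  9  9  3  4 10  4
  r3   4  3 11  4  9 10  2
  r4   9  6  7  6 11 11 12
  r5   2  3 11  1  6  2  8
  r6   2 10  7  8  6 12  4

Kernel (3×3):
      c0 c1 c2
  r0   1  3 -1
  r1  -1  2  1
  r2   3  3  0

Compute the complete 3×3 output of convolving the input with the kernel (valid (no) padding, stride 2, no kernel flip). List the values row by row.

Output[0,0]: The receptive field on the input at this output position is [1 7 2 / 12 6 8 / 5 9 9]. Elementwise product with the kernel and sum: 1·1 + 7·3 + 2·-1 + 12·-1 + 6·2 + 8·1 + 5·3 + 9·3.
Output[0,1]: The receptive field on the input at this output position is [2 1 12 / 8 3 9 / 9 3 4]. Elementwise product with the kernel and sum: 2·1 + 1·3 + 12·-1 + 8·-1 + 3·2 + 9·1 + 9·3 + 3·3.

70 36 65
81 59 109
71 56 92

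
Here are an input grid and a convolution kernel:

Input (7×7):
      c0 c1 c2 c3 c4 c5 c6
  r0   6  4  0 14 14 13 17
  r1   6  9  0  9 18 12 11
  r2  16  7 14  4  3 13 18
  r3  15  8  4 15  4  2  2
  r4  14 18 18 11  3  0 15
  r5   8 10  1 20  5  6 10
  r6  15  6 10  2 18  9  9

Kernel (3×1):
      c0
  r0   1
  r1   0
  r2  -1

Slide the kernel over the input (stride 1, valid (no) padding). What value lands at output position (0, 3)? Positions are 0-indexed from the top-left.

10

The receptive field on the input at this output position is [14 / 9 / 4]. Elementwise product with the kernel and sum: 14·1 + 4·-1.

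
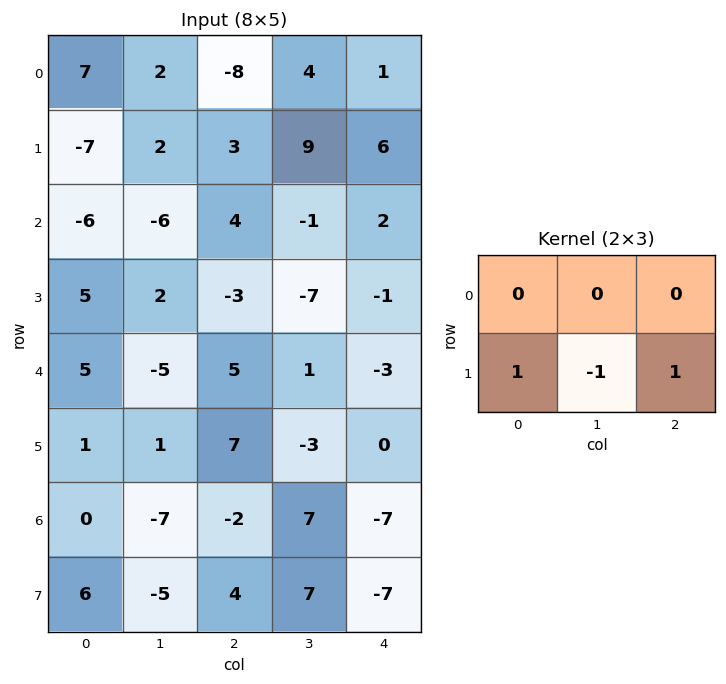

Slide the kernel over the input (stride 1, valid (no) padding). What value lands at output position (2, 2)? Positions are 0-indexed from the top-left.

The receptive field on the input at this output position is [4 -1 2 / -3 -7 -1]. Elementwise product with the kernel and sum: -3·1 + -7·-1 + -1·1.

3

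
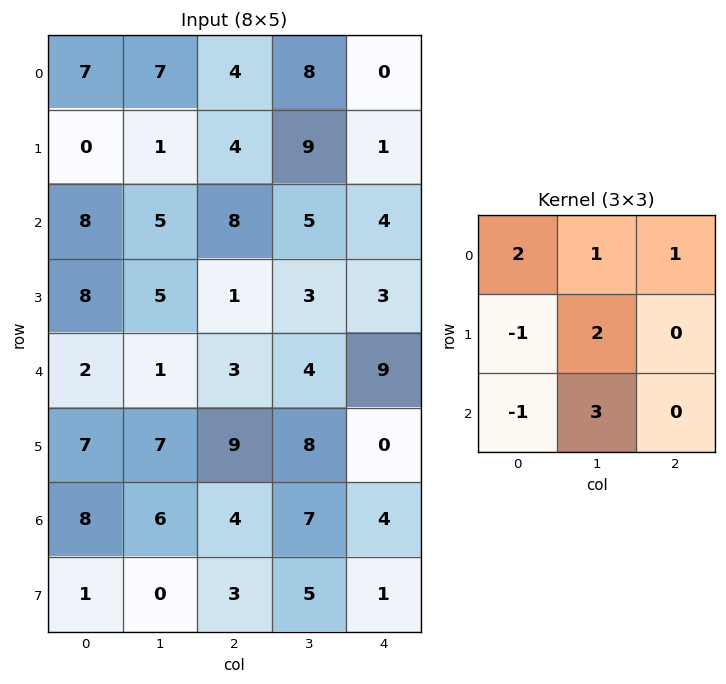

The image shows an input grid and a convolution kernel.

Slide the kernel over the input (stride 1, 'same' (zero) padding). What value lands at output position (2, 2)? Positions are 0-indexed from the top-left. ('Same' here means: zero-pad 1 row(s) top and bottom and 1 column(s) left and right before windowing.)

24

The receptive field on the zero-padded input at this output position is [1 4 9 / 5 8 5 / 5 1 3]. Elementwise product with the kernel and sum: 1·2 + 4·1 + 9·1 + 5·-1 + 8·2 + 5·-1 + 1·3.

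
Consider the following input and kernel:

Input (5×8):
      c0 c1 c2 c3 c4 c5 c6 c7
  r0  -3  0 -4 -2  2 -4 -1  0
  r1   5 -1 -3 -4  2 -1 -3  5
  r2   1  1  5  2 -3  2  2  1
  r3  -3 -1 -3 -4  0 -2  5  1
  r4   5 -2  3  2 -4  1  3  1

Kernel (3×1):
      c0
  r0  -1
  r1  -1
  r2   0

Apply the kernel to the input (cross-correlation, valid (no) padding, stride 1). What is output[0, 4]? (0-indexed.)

-4

The receptive field on the input at this output position is [2 / 2 / -3]. Elementwise product with the kernel and sum: 2·-1 + 2·-1.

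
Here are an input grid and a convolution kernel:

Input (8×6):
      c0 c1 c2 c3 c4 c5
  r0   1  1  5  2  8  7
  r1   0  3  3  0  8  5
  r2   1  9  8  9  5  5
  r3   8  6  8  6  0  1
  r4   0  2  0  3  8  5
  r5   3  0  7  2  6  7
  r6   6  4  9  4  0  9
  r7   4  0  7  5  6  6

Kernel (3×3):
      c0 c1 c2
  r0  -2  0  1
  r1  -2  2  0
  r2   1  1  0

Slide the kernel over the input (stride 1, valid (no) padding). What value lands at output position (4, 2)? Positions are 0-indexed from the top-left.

The receptive field on the input at this output position is [0 3 8 / 7 2 6 / 9 4 0]. Elementwise product with the kernel and sum: 0·-2 + 8·1 + 7·-2 + 2·2 + 9·1 + 4·1.

11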